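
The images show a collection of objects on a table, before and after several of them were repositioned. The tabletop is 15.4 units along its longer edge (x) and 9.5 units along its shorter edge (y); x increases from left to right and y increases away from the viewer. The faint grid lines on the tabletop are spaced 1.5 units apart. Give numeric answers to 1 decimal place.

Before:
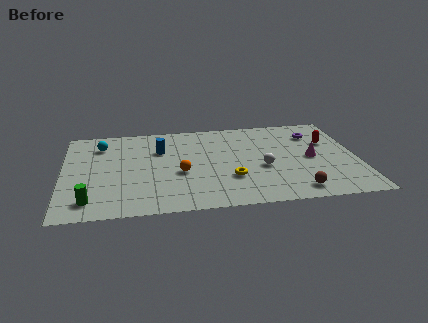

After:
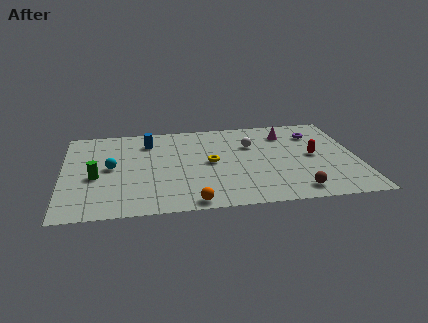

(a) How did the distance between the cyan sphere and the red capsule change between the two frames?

-1.5

They were about 12.1 units apart before and 10.6 after — 1.5 units closer together.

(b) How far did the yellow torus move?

2.1

From (8.7, 3.0) to (7.7, 4.8), the yellow torus covered √(1.0² + 1.8²) ≈ 2.1 units.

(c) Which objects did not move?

the brown sphere and the purple torus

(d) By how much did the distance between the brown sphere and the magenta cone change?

+2.7

Before: roughly 3.4 units apart; after: 6.1. That's 2.7 units further apart.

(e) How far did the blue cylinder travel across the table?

1.1

From (5.1, 6.5) to (4.5, 7.4), the blue cylinder covered √(0.6² + 0.9²) ≈ 1.1 units.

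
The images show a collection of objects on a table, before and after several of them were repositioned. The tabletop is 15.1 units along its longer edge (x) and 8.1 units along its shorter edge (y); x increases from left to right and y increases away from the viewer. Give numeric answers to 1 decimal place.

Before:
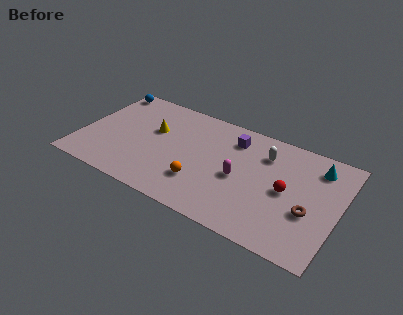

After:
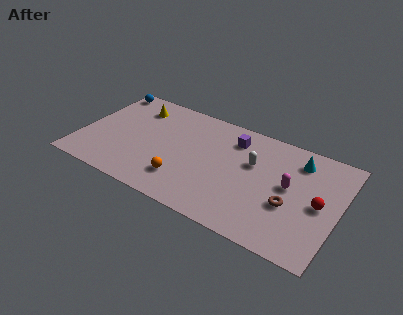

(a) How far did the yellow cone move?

1.9

The yellow cone was near (4.1, 5.0) before and (2.8, 6.4) after, so it travelled √(1.3² + 1.4²) ≈ 1.9 units.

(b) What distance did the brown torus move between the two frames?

1.1

The brown torus moved from about (13.5, 3.1) to (12.4, 3.1), a distance of √(1.1² + 0.0²) ≈ 1.1.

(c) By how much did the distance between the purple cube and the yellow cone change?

+1.1

They were about 4.8 units apart before and 5.9 after — 1.1 units further apart.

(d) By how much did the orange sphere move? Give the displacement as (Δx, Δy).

(-1.0, -0.3)

The orange sphere started near (7.3, 2.3) and ended near (6.3, 2.0).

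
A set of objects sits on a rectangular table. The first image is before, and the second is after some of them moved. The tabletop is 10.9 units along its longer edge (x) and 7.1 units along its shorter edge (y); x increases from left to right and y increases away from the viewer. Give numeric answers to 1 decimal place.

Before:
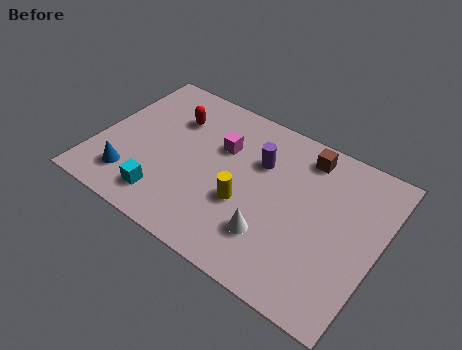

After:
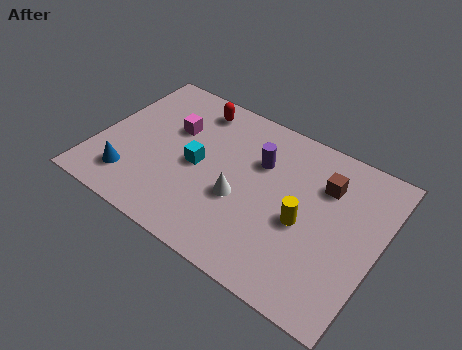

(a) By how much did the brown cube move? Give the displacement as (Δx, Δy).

(0.9, -0.9)

From the two frames, the brown cube sits at roughly (7.7, 6.0) before and (8.6, 5.1) after.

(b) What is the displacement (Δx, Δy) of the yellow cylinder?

(2.2, 0.4)

The yellow cylinder started near (5.9, 2.7) and ended near (8.1, 3.1).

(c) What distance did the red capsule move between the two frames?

1.1

The red capsule was near (2.6, 5.1) before and (3.3, 6.0) after, so it travelled √(0.7² + 0.9²) ≈ 1.1 units.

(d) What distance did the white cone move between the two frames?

1.7

The white cone moved from about (7.1, 1.9) to (5.7, 2.8), a distance of √(1.4² + 0.9²) ≈ 1.7.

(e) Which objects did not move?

the purple cylinder and the blue cone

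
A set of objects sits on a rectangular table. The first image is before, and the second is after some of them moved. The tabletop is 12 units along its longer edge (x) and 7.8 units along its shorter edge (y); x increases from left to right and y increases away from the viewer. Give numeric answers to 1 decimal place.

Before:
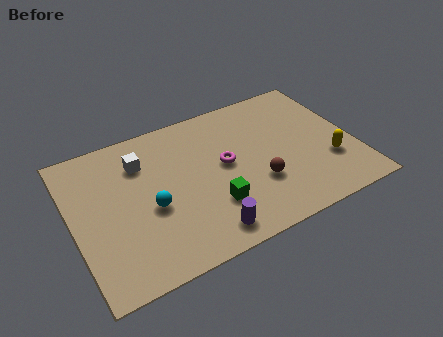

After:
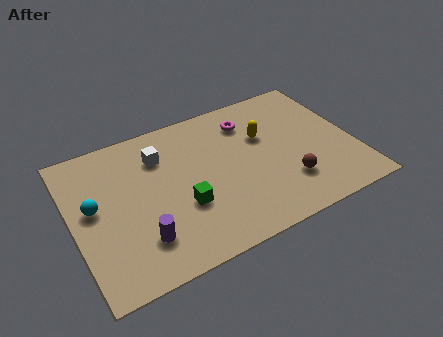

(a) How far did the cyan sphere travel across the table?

2.5

From (3.2, 3.3) to (0.9, 4.3), the cyan sphere covered √(2.3² + 1.0²) ≈ 2.5 units.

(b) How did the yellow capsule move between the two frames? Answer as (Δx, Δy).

(-2.5, 2.5)

From the two frames, the yellow capsule sits at roughly (10.8, 2.5) before and (8.3, 5.0) after.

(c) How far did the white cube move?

0.8

The white cube was near (3.1, 5.8) before and (3.9, 5.8) after, so it travelled √(0.8² + 0.0²) ≈ 0.8 units.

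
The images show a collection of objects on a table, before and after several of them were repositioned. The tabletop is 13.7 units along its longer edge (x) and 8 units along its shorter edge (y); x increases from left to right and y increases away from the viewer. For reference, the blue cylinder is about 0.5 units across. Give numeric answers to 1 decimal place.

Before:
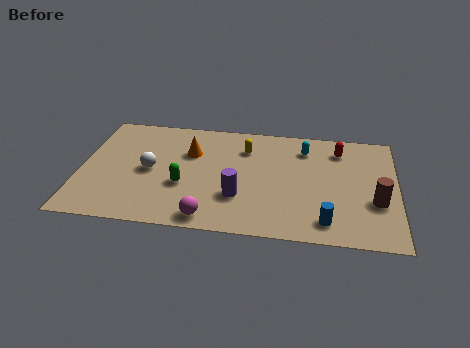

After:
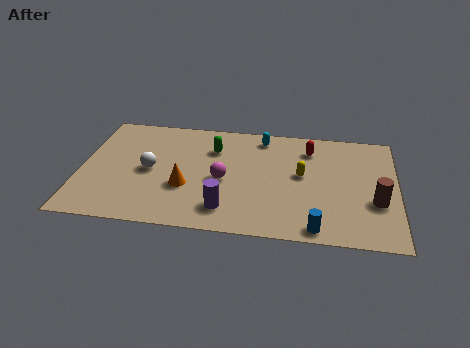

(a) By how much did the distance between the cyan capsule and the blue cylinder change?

+1.5

They were about 5.1 units apart before and 6.6 after — 1.5 units further apart.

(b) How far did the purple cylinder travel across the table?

1.0

The purple cylinder moved from about (6.9, 2.5) to (6.4, 1.6), a distance of √(0.5² + 0.9²) ≈ 1.0.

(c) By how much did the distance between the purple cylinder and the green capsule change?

+1.8

Before: roughly 2.5 units apart; after: 4.3. That's 1.8 units further apart.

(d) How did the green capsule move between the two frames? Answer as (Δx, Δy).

(1.2, 2.8)

The green capsule started near (4.5, 3.0) and ended near (5.7, 5.8).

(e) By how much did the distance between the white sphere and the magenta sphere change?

-0.8

They were about 4.0 units apart before and 3.2 after — 0.8 units closer together.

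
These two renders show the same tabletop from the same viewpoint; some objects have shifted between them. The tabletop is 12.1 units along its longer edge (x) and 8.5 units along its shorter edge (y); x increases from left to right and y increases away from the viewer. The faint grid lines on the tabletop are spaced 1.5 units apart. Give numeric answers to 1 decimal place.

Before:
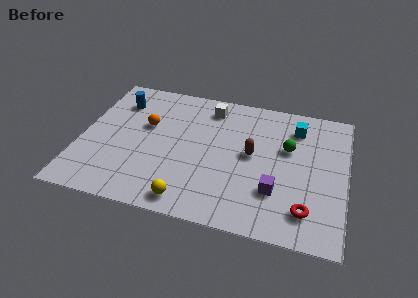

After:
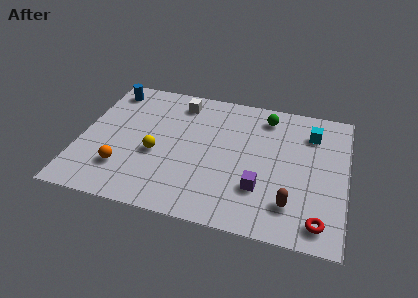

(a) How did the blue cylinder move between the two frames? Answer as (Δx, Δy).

(-0.5, 0.7)

The blue cylinder started near (1.5, 6.5) and ended near (1.0, 7.2).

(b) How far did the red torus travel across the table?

0.8

The red torus was near (10.4, 1.7) before and (11.0, 1.2) after, so it travelled √(0.6² + 0.5²) ≈ 0.8 units.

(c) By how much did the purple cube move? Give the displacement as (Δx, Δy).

(-0.7, 0.0)

The purple cube started near (9.0, 2.5) and ended near (8.3, 2.5).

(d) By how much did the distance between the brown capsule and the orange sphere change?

+2.7

The distance was about 4.9 in the first image and 7.6 in the second, so they moved 2.7 units further apart.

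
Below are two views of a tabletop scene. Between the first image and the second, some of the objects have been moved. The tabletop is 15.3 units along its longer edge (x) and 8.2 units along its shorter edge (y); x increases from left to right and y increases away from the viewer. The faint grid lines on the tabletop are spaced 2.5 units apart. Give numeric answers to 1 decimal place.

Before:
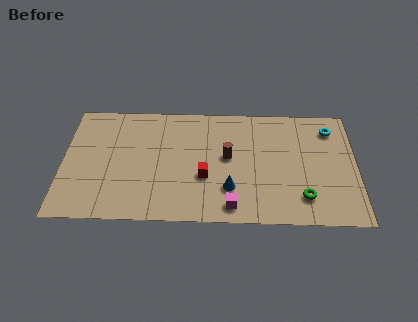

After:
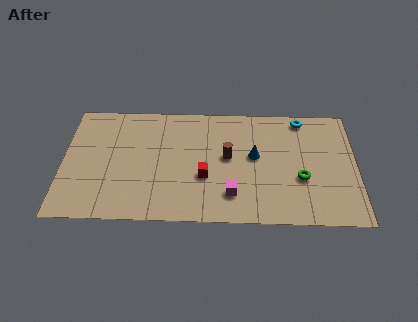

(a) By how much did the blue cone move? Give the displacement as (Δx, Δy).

(1.3, 2.3)

The blue cone was at about (8.7, 2.3) and moved to about (10.0, 4.6).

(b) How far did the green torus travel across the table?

1.3

The green torus moved from about (12.5, 1.8) to (12.4, 3.1), a distance of √(0.1² + 1.3²) ≈ 1.3.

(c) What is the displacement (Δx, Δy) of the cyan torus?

(-1.5, 0.7)

The cyan torus was at about (14.0, 6.6) and moved to about (12.5, 7.3).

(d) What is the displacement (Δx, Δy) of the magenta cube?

(0.0, 0.8)

The magenta cube started near (8.8, 1.1) and ended near (8.8, 1.9).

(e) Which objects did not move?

the brown cylinder and the red cube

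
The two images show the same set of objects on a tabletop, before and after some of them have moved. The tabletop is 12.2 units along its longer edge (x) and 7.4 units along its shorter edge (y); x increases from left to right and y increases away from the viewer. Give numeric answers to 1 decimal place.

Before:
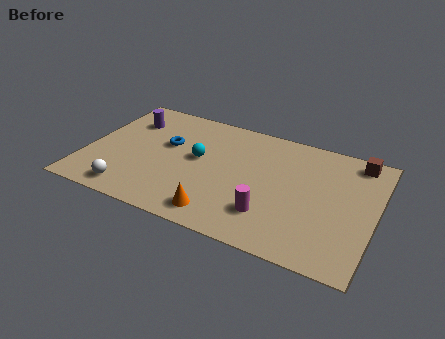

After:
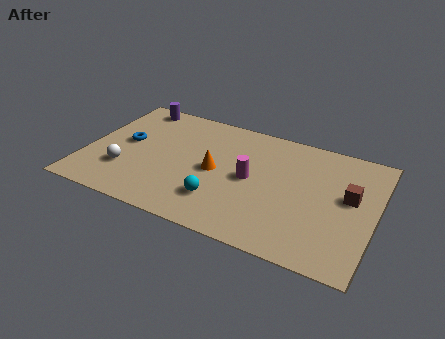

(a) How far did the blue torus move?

1.8

From (3.3, 4.5) to (1.6, 4.0), the blue torus covered √(1.7² + 0.5²) ≈ 1.8 units.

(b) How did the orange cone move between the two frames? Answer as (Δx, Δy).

(-0.5, 2.5)

From the two frames, the orange cone sits at roughly (6.0, 1.1) before and (5.5, 3.6) after.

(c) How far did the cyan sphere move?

2.5

From (4.7, 4.1) to (5.9, 1.9), the cyan sphere covered √(1.2² + 2.2²) ≈ 2.5 units.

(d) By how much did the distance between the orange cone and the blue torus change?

-0.4

They were about 4.3 units apart before and 3.9 after — 0.4 units closer together.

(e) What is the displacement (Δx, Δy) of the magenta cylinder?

(-1.0, 1.8)

From the two frames, the magenta cylinder sits at roughly (8.0, 1.9) before and (7.0, 3.7) after.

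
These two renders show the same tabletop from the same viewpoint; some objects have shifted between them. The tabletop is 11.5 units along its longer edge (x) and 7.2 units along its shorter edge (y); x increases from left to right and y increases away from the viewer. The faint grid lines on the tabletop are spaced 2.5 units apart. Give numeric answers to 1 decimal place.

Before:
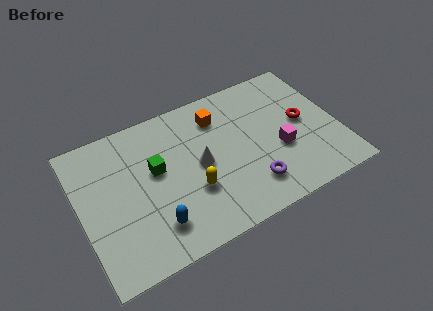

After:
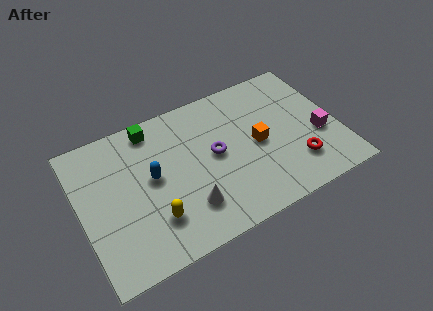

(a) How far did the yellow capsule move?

1.9

The yellow capsule was near (4.8, 2.5) before and (3.0, 1.9) after, so it travelled √(1.8² + 0.6²) ≈ 1.9 units.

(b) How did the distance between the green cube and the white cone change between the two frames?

+2.6

They were about 2.0 units apart before and 4.6 after — 2.6 units further apart.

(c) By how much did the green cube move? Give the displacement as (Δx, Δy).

(0.1, 2.1)

The green cube was at about (3.4, 4.2) and moved to about (3.5, 6.3).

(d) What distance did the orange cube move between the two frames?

2.6

From (6.4, 5.6) to (7.9, 3.5), the orange cube covered √(1.5² + 2.1²) ≈ 2.6 units.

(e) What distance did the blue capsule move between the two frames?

2.3

From (3.0, 1.6) to (3.2, 3.9), the blue capsule covered √(0.2² + 2.3²) ≈ 2.3 units.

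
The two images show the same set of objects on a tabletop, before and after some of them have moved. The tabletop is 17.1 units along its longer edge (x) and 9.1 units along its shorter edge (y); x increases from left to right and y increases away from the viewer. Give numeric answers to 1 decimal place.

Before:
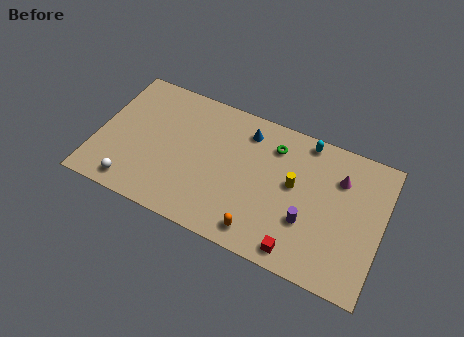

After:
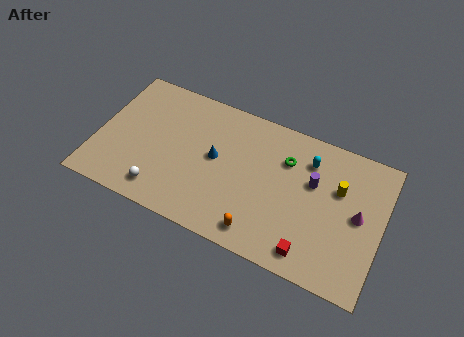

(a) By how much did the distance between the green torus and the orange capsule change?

-0.5

They were about 5.8 units apart before and 5.3 after — 0.5 units closer together.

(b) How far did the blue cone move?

3.0

From (8.7, 7.4) to (7.1, 4.9), the blue cone covered √(1.6² + 2.5²) ≈ 3.0 units.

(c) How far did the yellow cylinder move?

2.7

The yellow cylinder moved from about (11.8, 5.1) to (14.4, 5.9), a distance of √(2.6² + 0.8²) ≈ 2.7.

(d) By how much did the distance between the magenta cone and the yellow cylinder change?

-1.2

They were about 3.0 units apart before and 1.8 after — 1.2 units closer together.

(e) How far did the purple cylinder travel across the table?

2.6

The purple cylinder was near (12.8, 3.1) before and (12.9, 5.7) after, so it travelled √(0.1² + 2.6²) ≈ 2.6 units.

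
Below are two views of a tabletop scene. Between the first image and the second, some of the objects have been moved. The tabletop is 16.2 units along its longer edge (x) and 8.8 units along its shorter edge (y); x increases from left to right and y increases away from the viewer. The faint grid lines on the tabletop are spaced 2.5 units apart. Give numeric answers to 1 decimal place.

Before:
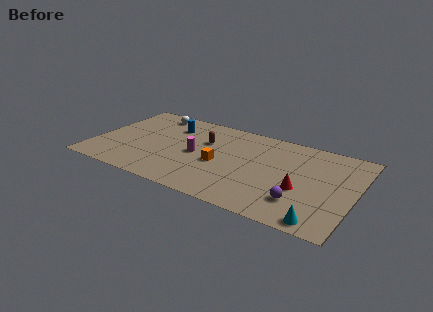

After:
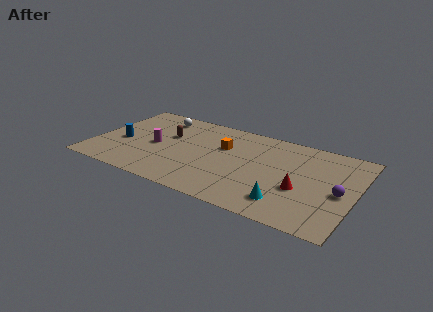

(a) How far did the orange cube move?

1.9

The orange cube was near (7.9, 3.8) before and (7.9, 5.7) after, so it travelled √(0.0² + 1.9²) ≈ 1.9 units.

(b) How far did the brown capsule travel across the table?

2.3

The brown capsule was near (6.7, 5.8) before and (4.4, 5.5) after, so it travelled √(2.3² + 0.3²) ≈ 2.3 units.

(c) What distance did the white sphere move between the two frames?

0.6

From (3.0, 7.6) to (3.5, 7.3), the white sphere covered √(0.5² + 0.3²) ≈ 0.6 units.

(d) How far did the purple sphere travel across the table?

2.8

The purple sphere was near (13.1, 2.2) before and (15.3, 4.0) after, so it travelled √(2.2² + 1.8²) ≈ 2.8 units.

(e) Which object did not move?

the red cone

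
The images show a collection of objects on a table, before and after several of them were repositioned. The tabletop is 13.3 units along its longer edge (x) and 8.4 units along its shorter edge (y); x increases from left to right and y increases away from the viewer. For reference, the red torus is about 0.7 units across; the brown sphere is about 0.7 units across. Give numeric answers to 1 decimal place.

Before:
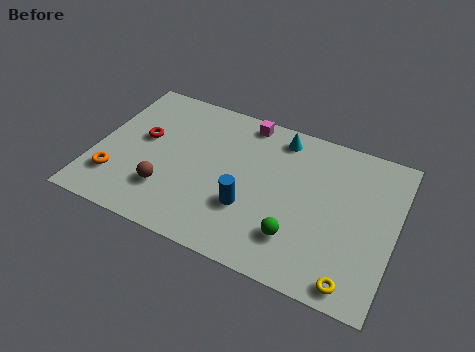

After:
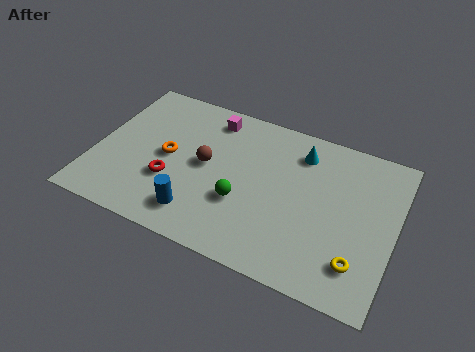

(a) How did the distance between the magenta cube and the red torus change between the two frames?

-0.7

The distance was about 5.1 in the first image and 4.4 in the second, so they moved 0.7 units closer together.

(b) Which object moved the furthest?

the orange torus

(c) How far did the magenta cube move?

1.6

The magenta cube moved from about (6.3, 7.5) to (4.8, 7.1), a distance of √(1.5² + 0.4²) ≈ 1.6.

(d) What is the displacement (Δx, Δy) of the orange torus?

(2.1, 2.1)

The orange torus started near (1.1, 2.1) and ended near (3.2, 4.2).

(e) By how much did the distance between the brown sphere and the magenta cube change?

-3.3

Before: roughly 6.0 units apart; after: 2.7. That's 3.3 units closer together.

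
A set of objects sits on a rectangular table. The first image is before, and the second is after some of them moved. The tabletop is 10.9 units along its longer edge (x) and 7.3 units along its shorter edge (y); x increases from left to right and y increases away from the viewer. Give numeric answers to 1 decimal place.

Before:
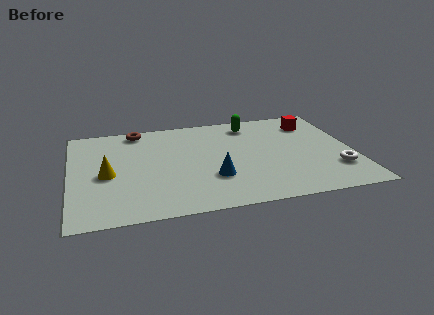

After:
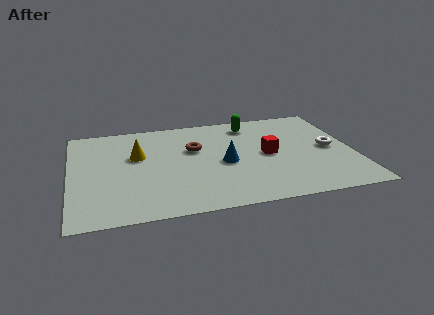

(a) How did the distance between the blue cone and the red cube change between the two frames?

-3.6

Before: roughly 5.3 units apart; after: 1.7. That's 3.6 units closer together.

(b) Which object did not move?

the green capsule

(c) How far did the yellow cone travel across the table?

1.7

From (1.4, 3.3) to (2.6, 4.5), the yellow cone covered √(1.2² + 1.2²) ≈ 1.7 units.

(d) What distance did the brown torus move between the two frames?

2.8

The brown torus moved from about (2.7, 6.5) to (4.8, 4.6), a distance of √(2.1² + 1.9²) ≈ 2.8.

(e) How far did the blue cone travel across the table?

1.1

From (5.4, 2.3) to (5.9, 3.3), the blue cone covered √(0.5² + 1.0²) ≈ 1.1 units.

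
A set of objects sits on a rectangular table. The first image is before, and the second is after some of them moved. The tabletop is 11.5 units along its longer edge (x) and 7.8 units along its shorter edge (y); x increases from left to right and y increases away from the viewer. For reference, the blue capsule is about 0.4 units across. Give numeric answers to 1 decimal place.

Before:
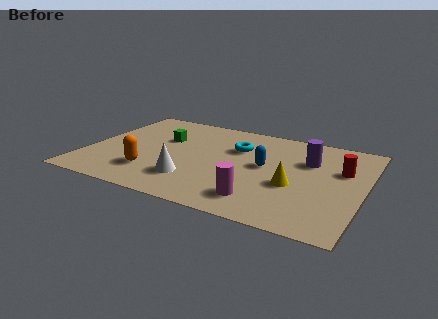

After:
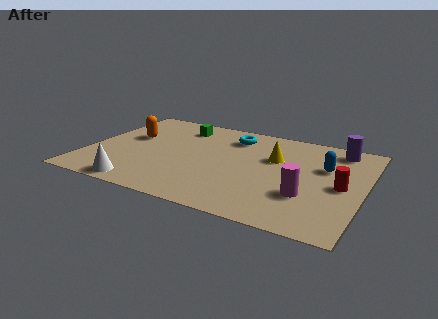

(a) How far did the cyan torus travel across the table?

0.9

The cyan torus moved from about (6.1, 5.3) to (5.8, 6.2), a distance of √(0.3² + 0.9²) ≈ 0.9.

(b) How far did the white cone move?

2.3

The white cone was near (4.6, 2.0) before and (2.6, 0.8) after, so it travelled √(2.0² + 1.2²) ≈ 2.3 units.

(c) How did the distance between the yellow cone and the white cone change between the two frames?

+2.4

Before: roughly 4.2 units apart; after: 6.6. That's 2.4 units further apart.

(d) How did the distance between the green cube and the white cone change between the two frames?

+2.2

Before: roughly 3.4 units apart; after: 5.6. That's 2.2 units further apart.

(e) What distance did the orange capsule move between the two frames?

3.0

The orange capsule moved from about (2.9, 2.0) to (1.6, 4.7), a distance of √(1.3² + 2.7²) ≈ 3.0.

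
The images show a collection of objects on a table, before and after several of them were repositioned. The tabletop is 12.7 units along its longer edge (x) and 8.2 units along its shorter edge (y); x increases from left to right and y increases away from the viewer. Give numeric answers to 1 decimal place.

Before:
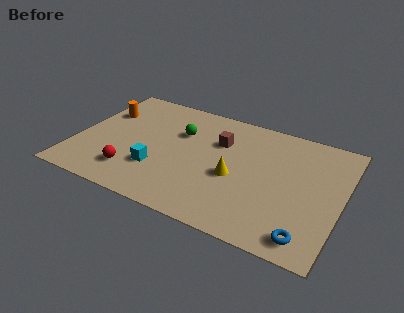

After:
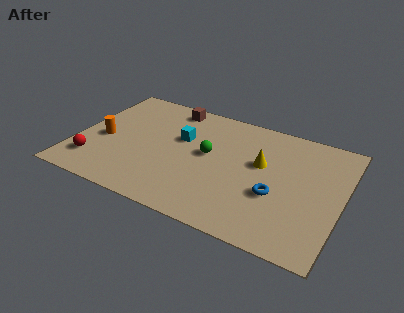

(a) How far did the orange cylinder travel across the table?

2.0

From (1.0, 5.6) to (1.3, 3.6), the orange cylinder covered √(0.3² + 2.0²) ≈ 2.0 units.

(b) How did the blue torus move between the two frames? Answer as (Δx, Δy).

(-1.7, 2.0)

The blue torus was at about (11.4, 1.1) and moved to about (9.7, 3.1).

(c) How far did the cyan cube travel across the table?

2.7

The cyan cube was near (4.1, 2.5) before and (4.9, 5.1) after, so it travelled √(0.8² + 2.6²) ≈ 2.7 units.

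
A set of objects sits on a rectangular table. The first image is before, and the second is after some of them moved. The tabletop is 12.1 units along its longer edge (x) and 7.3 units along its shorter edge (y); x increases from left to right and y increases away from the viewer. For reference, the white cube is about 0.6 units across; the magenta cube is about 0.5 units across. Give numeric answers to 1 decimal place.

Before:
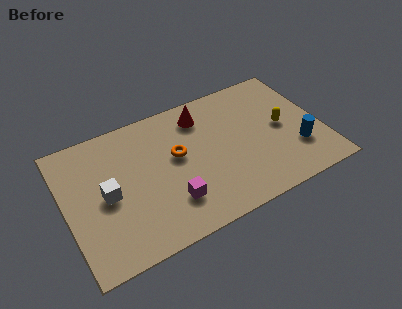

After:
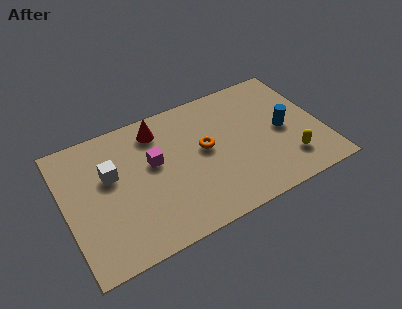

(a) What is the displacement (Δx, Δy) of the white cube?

(0.3, 1.0)

The white cube started near (1.9, 3.5) and ended near (2.2, 4.5).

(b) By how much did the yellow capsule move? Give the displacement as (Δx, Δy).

(0.0, -2.0)

The yellow capsule was at about (10.3, 3.7) and moved to about (10.3, 1.7).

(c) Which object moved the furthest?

the magenta cube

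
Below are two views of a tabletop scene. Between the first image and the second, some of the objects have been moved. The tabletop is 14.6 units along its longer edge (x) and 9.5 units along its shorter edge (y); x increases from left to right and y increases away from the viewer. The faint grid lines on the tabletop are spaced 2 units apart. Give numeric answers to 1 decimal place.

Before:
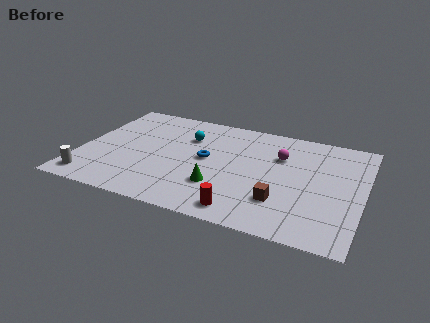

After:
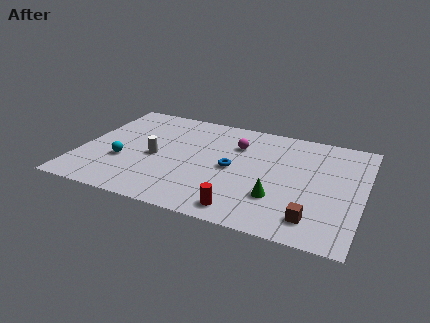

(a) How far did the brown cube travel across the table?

1.9

From (10.6, 2.6) to (12.3, 1.7), the brown cube covered √(1.7² + 0.9²) ≈ 1.9 units.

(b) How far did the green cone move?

3.0

The green cone moved from about (7.4, 2.8) to (10.4, 2.8), a distance of √(3.0² + 0.0²) ≈ 3.0.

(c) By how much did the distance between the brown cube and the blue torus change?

+0.5

The distance was about 4.8 in the first image and 5.3 in the second, so they moved 0.5 units further apart.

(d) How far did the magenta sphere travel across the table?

2.3

The magenta sphere was near (10.2, 6.5) before and (7.9, 6.8) after, so it travelled √(2.3² + 0.3²) ≈ 2.3 units.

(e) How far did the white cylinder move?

4.2

The white cylinder was near (0.9, 1.3) before and (3.9, 4.3) after, so it travelled √(3.0² + 3.0²) ≈ 4.2 units.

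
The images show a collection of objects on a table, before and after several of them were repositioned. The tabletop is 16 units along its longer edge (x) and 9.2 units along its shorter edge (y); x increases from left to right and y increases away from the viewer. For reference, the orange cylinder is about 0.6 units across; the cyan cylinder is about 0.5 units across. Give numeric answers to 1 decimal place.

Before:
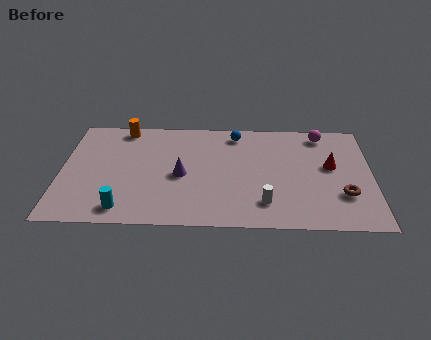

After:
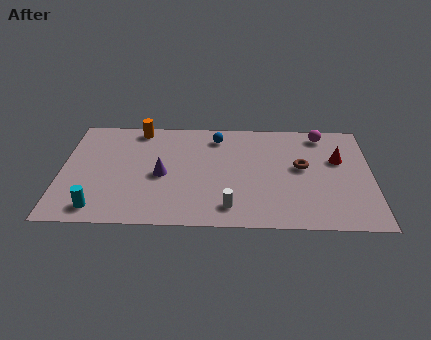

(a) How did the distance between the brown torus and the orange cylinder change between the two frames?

-3.6

Before: roughly 12.6 units apart; after: 9.0. That's 3.6 units closer together.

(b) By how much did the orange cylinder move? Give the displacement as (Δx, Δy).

(0.8, 0.0)

The orange cylinder started near (3.1, 8.2) and ended near (3.9, 8.2).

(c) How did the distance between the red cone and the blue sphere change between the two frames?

+1.0

The distance was about 5.6 in the first image and 6.6 in the second, so they moved 1.0 units further apart.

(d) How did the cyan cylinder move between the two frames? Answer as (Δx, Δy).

(-1.3, 0.0)

The cyan cylinder was at about (3.3, 1.3) and moved to about (2.0, 1.3).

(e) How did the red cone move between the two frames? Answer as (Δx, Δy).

(0.4, 0.6)

The red cone was at about (13.9, 5.2) and moved to about (14.3, 5.8).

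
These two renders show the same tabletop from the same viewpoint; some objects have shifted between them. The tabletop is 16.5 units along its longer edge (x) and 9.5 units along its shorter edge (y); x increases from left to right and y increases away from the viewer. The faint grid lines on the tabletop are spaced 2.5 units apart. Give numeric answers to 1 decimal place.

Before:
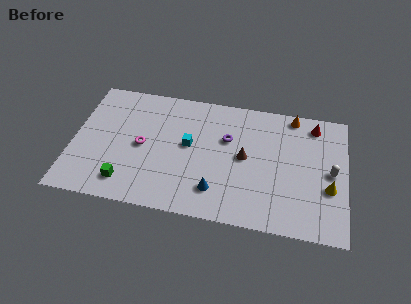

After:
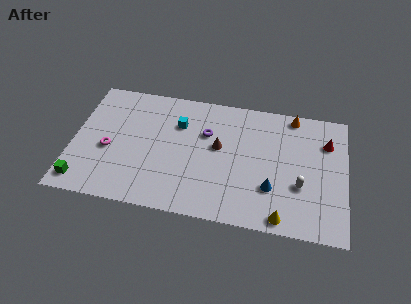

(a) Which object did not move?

the orange cone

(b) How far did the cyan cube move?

1.7

The cyan cube moved from about (7.0, 5.2) to (6.3, 6.7), a distance of √(0.7² + 1.5²) ≈ 1.7.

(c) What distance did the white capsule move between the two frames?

2.2

The white capsule moved from about (15.6, 4.7) to (13.8, 3.4), a distance of √(1.8² + 1.3²) ≈ 2.2.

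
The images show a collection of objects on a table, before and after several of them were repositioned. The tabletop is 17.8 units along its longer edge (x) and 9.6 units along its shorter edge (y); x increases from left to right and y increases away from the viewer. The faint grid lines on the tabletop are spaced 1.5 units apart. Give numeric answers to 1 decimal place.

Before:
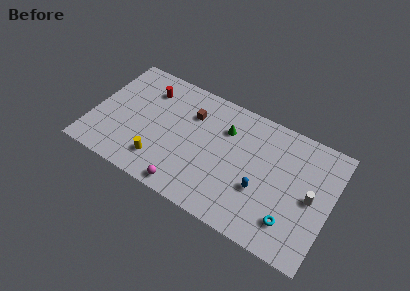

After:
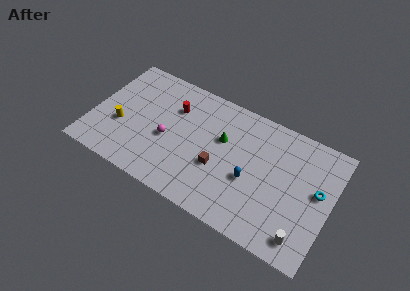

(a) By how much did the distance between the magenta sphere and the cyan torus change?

+3.5

They were about 7.7 units apart before and 11.2 after — 3.5 units further apart.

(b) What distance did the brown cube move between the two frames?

4.1

From (7.1, 6.9) to (9.6, 3.7), the brown cube covered √(2.5² + 3.2²) ≈ 4.1 units.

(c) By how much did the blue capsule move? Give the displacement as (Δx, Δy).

(-0.8, 0.4)

From the two frames, the blue capsule sits at roughly (12.8, 3.5) before and (12.0, 3.9) after.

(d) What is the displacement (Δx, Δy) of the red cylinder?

(2.1, -0.6)

The red cylinder started near (3.7, 7.4) and ended near (5.8, 6.8).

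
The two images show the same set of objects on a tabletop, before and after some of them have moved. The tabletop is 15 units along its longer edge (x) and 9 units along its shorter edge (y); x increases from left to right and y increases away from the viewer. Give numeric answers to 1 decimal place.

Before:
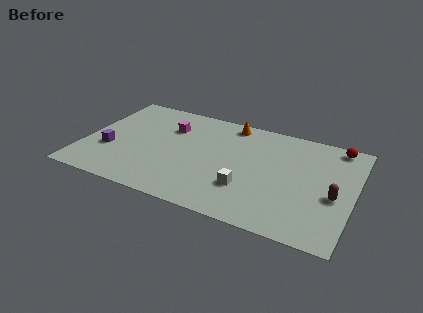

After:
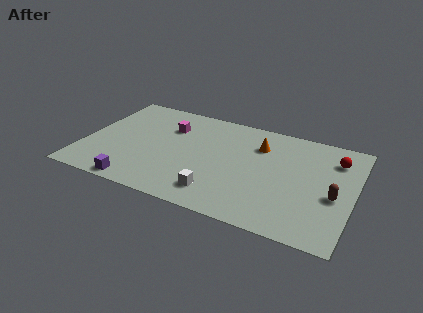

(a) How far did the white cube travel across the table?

1.8

The white cube moved from about (9.3, 2.7) to (7.8, 1.7), a distance of √(1.5² + 1.0²) ≈ 1.8.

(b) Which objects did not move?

the magenta cube and the brown capsule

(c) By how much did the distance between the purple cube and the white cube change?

-3.3

Before: roughly 7.8 units apart; after: 4.5. That's 3.3 units closer together.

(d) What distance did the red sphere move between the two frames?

1.2

The red sphere moved from about (13.8, 8.1) to (13.8, 6.9), a distance of √(0.0² + 1.2²) ≈ 1.2.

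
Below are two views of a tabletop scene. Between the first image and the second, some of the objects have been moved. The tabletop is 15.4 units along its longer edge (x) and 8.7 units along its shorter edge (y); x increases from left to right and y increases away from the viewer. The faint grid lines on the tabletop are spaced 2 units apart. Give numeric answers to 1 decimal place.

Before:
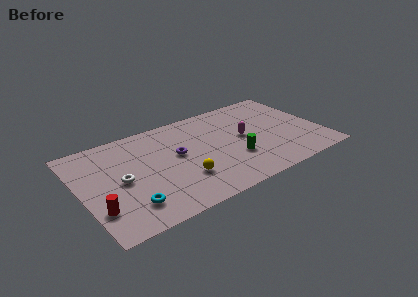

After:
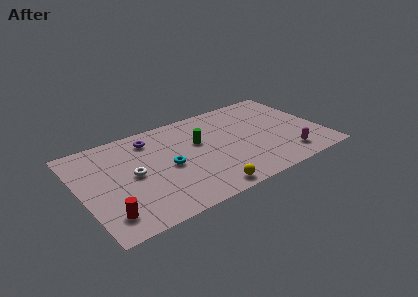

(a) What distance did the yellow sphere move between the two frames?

2.1

The yellow sphere moved from about (6.2, 2.6) to (7.4, 0.9), a distance of √(1.2² + 1.7²) ≈ 2.1.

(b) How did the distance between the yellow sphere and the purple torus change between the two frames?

+4.4

They were about 2.3 units apart before and 6.7 after — 4.4 units further apart.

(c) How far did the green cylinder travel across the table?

3.1

From (9.6, 2.9) to (7.7, 5.4), the green cylinder covered √(1.9² + 2.5²) ≈ 3.1 units.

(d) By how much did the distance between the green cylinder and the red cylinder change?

-1.4

They were about 8.8 units apart before and 7.4 after — 1.4 units closer together.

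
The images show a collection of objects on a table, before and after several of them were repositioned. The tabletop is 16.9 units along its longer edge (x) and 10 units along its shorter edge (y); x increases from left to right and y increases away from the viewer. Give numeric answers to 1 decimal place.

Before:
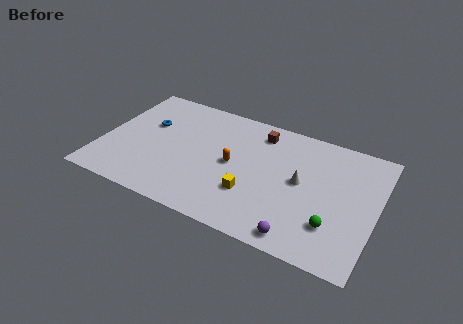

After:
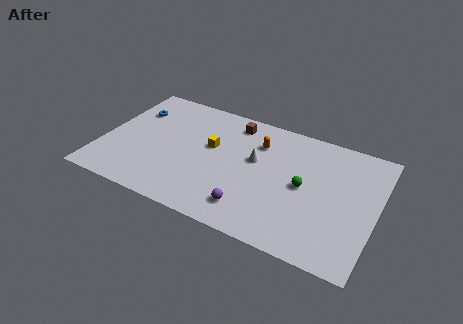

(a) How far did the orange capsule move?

2.7

From (8.1, 5.0) to (9.4, 7.4), the orange capsule covered √(1.3² + 2.4²) ≈ 2.7 units.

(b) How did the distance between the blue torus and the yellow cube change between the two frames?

-2.3

Before: roughly 7.6 units apart; after: 5.3. That's 2.3 units closer together.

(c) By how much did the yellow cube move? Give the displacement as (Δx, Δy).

(-2.9, 2.8)

From the two frames, the yellow cube sits at roughly (9.5, 3.1) before and (6.6, 5.9) after.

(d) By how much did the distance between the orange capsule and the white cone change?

-2.7

Before: roughly 4.2 units apart; after: 1.5. That's 2.7 units closer together.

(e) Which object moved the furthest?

the yellow cube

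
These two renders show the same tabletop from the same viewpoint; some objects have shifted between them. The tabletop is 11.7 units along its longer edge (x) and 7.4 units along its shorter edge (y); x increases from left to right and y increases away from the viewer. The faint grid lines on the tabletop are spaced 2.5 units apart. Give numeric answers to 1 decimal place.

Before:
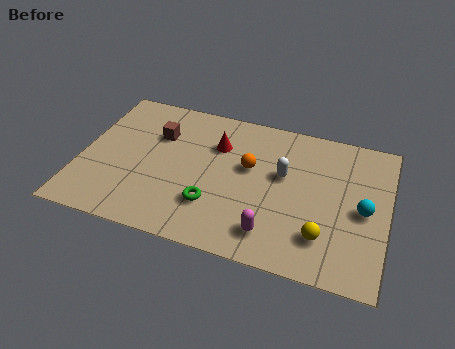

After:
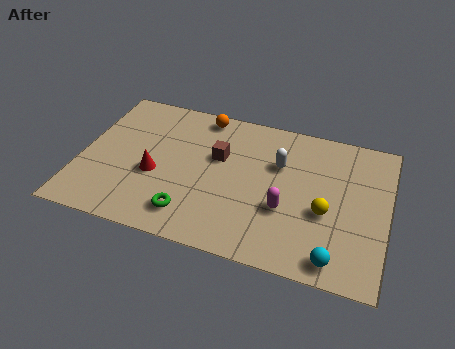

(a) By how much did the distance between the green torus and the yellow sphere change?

+1.0

Before: roughly 4.2 units apart; after: 5.2. That's 1.0 units further apart.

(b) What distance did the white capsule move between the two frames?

0.5

The white capsule moved from about (7.7, 4.4) to (7.5, 4.9), a distance of √(0.2² + 0.5²) ≈ 0.5.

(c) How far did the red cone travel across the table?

3.1

The red cone was near (5.1, 5.2) before and (2.9, 3.0) after, so it travelled √(2.2² + 2.2²) ≈ 3.1 units.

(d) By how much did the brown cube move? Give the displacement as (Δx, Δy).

(2.4, -0.5)

From the two frames, the brown cube sits at roughly (2.8, 5.1) before and (5.2, 4.6) after.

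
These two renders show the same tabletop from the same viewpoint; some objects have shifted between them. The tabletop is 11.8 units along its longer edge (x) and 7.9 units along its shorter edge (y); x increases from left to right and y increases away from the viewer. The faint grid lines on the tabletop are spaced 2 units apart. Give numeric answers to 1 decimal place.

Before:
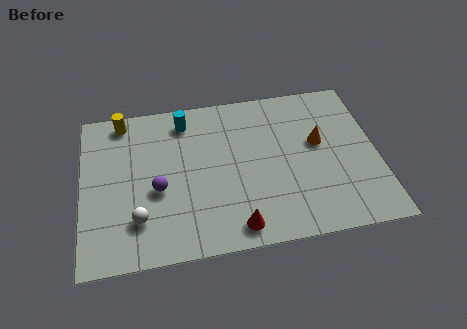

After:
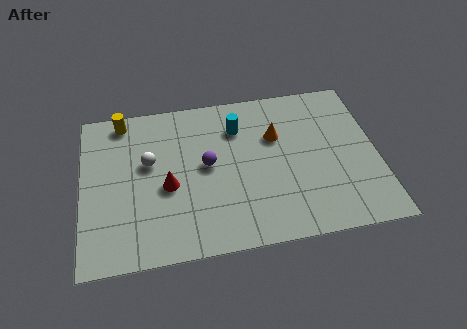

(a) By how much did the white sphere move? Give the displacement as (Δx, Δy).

(0.5, 2.7)

The white sphere was at about (2.2, 2.0) and moved to about (2.7, 4.7).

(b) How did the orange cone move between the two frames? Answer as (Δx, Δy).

(-1.7, 0.6)

The orange cone was at about (9.5, 4.6) and moved to about (7.8, 5.2).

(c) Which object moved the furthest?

the red cone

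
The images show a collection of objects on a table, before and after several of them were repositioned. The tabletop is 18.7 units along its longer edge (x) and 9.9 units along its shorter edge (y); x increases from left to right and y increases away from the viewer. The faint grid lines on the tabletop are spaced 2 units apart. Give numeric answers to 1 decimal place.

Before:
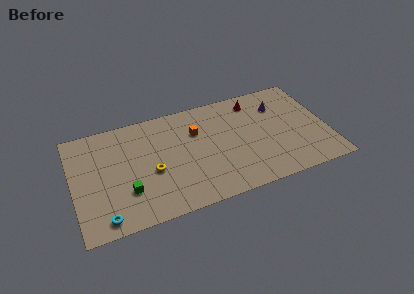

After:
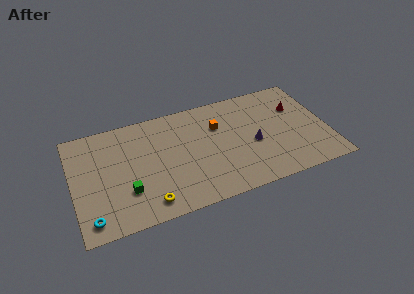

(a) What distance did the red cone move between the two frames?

3.4

The red cone was near (13.7, 8.3) before and (16.7, 6.7) after, so it travelled √(3.0² + 1.6²) ≈ 3.4 units.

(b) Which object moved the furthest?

the purple cone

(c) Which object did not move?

the green cube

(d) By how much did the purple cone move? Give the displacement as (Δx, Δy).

(-2.2, -3.0)

The purple cone was at about (15.4, 7.3) and moved to about (13.2, 4.3).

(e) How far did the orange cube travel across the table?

1.6

The orange cube moved from about (9.2, 6.8) to (10.8, 6.8), a distance of √(1.6² + 0.0²) ≈ 1.6.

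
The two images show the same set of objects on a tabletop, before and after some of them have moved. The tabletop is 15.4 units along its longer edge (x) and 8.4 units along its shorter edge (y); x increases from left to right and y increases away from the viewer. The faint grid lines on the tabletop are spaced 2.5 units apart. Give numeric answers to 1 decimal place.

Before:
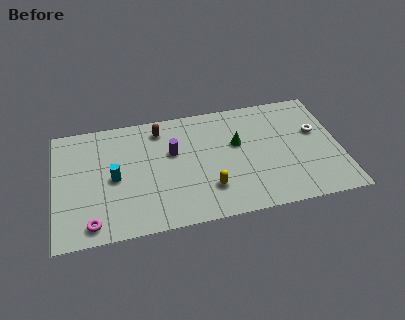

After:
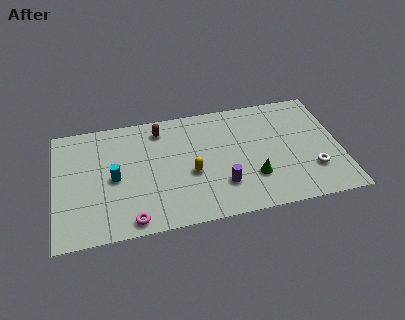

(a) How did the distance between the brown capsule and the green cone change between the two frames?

+2.1

They were about 4.5 units apart before and 6.6 after — 2.1 units further apart.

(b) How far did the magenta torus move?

2.1

From (1.9, 1.1) to (4.0, 0.9), the magenta torus covered √(2.1² + 0.2²) ≈ 2.1 units.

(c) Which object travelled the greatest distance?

the purple cylinder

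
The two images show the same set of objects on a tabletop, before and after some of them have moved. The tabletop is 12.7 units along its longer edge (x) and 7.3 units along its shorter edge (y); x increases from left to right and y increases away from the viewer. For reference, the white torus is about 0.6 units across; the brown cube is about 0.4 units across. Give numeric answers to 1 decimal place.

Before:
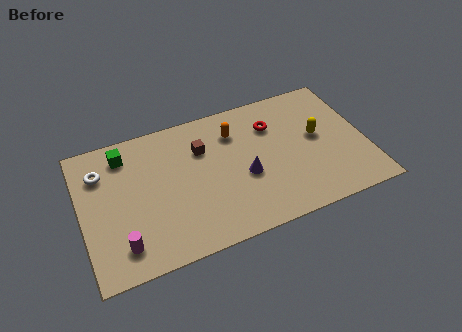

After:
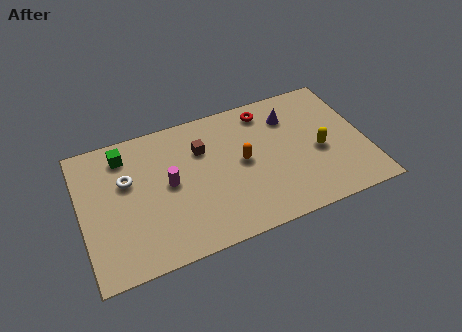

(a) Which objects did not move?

the green cube and the brown cube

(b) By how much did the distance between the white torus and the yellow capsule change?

-1.1

Before: roughly 9.7 units apart; after: 8.6. That's 1.1 units closer together.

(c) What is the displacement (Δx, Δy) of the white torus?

(1.1, -0.8)

The white torus started near (1.0, 5.4) and ended near (2.1, 4.6).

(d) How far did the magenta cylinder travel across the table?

3.3

The magenta cylinder moved from about (1.6, 1.4) to (3.9, 3.8), a distance of √(2.3² + 2.4²) ≈ 3.3.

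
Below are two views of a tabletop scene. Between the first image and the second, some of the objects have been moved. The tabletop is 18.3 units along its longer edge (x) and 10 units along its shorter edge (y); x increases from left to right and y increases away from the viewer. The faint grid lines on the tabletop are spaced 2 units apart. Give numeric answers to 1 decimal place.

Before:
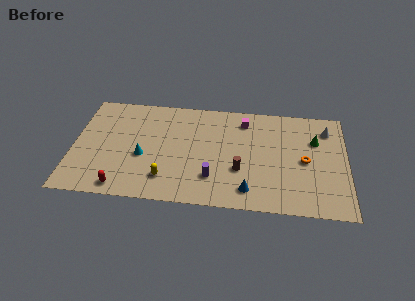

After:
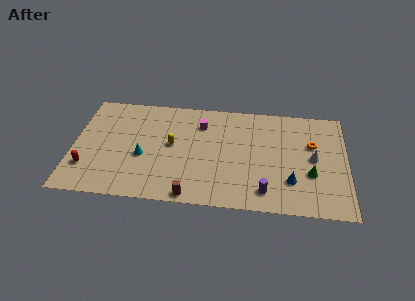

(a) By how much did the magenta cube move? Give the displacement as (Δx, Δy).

(-2.9, -0.6)

The magenta cube was at about (11.4, 8.2) and moved to about (8.5, 7.6).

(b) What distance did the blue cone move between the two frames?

3.0

The blue cone was near (11.8, 1.7) before and (14.6, 2.8) after, so it travelled √(2.8² + 1.1²) ≈ 3.0 units.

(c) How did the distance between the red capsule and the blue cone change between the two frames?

+5.2

The distance was about 8.4 in the first image and 13.6 in the second, so they moved 5.2 units further apart.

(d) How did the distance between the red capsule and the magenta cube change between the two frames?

-1.7

Before: roughly 10.7 units apart; after: 9.0. That's 1.7 units closer together.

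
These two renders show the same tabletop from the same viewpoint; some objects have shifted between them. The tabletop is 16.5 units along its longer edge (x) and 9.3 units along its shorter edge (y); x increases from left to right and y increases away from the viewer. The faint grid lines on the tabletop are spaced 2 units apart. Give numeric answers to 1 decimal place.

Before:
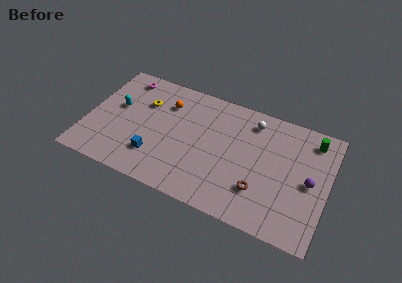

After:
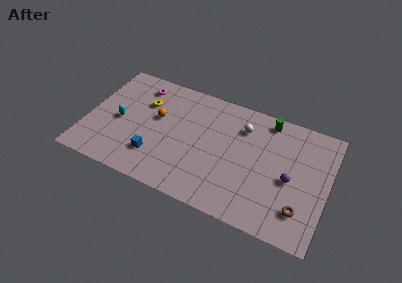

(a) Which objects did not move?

the blue cube and the yellow torus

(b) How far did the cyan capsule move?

1.1

The cyan capsule moved from about (1.9, 5.4) to (2.2, 4.3), a distance of √(0.3² + 1.1²) ≈ 1.1.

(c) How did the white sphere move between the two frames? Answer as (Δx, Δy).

(-0.6, -0.7)

The white sphere was at about (11.1, 7.7) and moved to about (10.5, 7.0).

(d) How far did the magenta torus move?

1.1

The magenta torus moved from about (2.1, 8.0) to (3.2, 7.7), a distance of √(1.1² + 0.3²) ≈ 1.1.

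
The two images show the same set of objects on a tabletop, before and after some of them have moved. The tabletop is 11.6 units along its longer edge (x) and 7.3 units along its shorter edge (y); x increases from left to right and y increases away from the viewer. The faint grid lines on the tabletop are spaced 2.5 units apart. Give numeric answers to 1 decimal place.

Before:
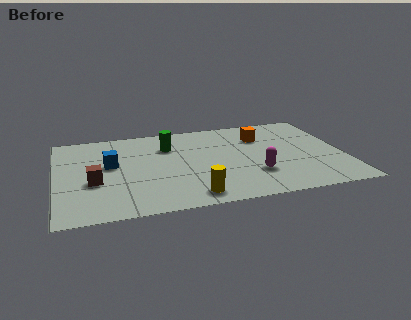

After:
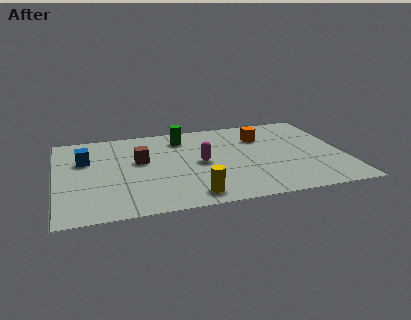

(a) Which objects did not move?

the orange cube and the yellow cylinder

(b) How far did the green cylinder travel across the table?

0.8

From (4.6, 5.3) to (5.2, 5.9), the green cylinder covered √(0.6² + 0.6²) ≈ 0.8 units.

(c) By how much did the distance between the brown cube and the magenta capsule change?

-3.9

The distance was about 6.4 in the first image and 2.5 in the second, so they moved 3.9 units closer together.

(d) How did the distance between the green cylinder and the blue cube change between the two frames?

+1.5

Before: roughly 2.6 units apart; after: 4.1. That's 1.5 units further apart.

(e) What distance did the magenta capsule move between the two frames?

2.5

The magenta capsule was near (7.9, 2.2) before and (5.8, 3.6) after, so it travelled √(2.1² + 1.4²) ≈ 2.5 units.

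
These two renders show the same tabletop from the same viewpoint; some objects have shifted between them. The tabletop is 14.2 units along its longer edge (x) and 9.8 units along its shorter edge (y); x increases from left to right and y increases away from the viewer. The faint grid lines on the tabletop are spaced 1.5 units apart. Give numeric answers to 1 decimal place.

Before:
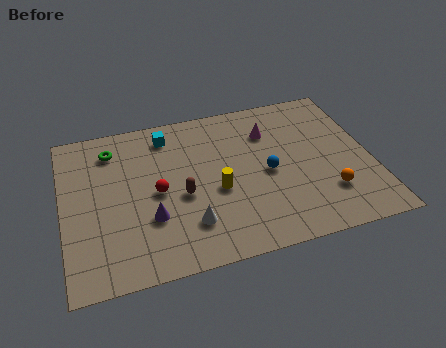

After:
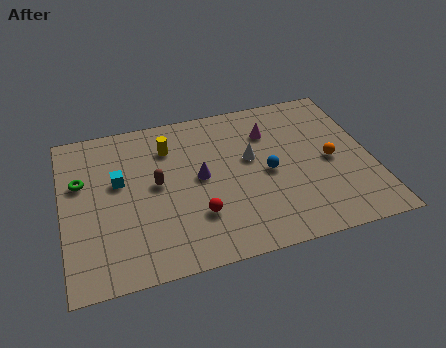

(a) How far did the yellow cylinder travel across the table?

3.9

The yellow cylinder moved from about (7.0, 4.1) to (5.0, 7.4), a distance of √(2.0² + 3.3²) ≈ 3.9.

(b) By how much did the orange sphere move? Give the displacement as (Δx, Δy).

(0.3, 2.0)

From the two frames, the orange sphere sits at roughly (12.0, 2.6) before and (12.3, 4.6) after.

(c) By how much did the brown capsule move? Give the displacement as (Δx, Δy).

(-1.1, 1.0)

The brown capsule started near (5.4, 4.2) and ended near (4.3, 5.2).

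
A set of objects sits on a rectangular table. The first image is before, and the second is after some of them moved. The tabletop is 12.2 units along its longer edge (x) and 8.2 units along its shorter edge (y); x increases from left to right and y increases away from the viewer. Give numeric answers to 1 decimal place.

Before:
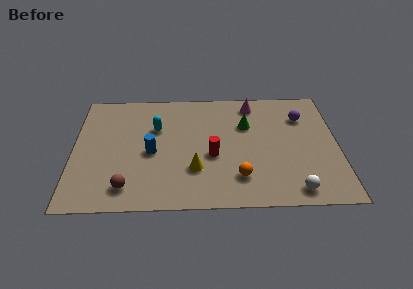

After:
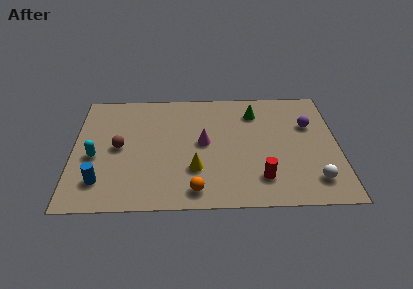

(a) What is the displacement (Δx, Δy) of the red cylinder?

(2.2, -1.6)

From the two frames, the red cylinder sits at roughly (6.4, 3.4) before and (8.6, 1.8) after.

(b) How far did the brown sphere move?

2.7

From (2.5, 1.4) to (2.1, 4.1), the brown sphere covered √(0.4² + 2.7²) ≈ 2.7 units.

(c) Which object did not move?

the yellow cone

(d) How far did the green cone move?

1.0

The green cone was near (8.0, 5.5) before and (8.4, 6.4) after, so it travelled √(0.4² + 0.9²) ≈ 1.0 units.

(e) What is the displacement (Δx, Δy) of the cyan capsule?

(-2.8, -1.9)

The cyan capsule started near (3.8, 5.4) and ended near (1.0, 3.5).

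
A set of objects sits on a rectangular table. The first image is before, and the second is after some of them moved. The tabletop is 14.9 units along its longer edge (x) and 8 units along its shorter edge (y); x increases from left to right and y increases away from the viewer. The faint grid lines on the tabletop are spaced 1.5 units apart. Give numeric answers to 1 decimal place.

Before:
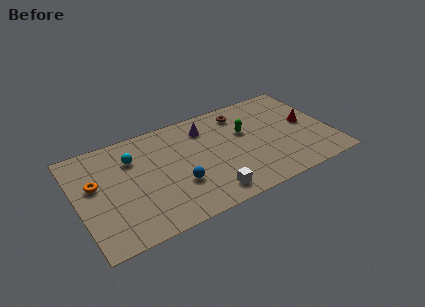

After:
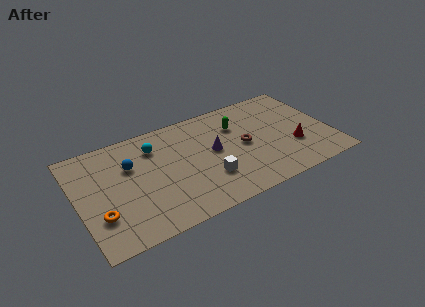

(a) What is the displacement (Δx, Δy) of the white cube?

(0.1, 1.2)

The white cube was at about (7.3, 1.2) and moved to about (7.4, 2.4).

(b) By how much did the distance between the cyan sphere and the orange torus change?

+2.7

They were about 2.5 units apart before and 5.2 after — 2.7 units further apart.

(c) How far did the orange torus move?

2.4

The orange torus moved from about (1.1, 4.8) to (1.1, 2.4), a distance of √(0.0² + 2.4²) ≈ 2.4.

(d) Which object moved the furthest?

the blue sphere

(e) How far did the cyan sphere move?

1.3

The cyan sphere moved from about (3.4, 5.8) to (4.7, 6.1), a distance of √(1.3² + 0.3²) ≈ 1.3.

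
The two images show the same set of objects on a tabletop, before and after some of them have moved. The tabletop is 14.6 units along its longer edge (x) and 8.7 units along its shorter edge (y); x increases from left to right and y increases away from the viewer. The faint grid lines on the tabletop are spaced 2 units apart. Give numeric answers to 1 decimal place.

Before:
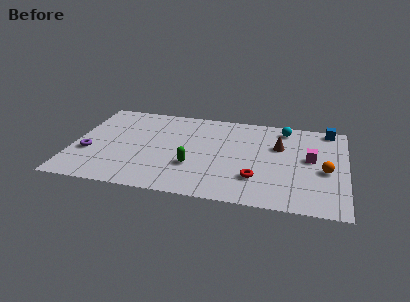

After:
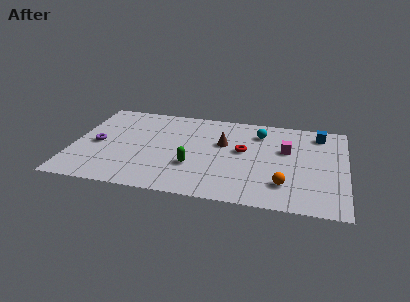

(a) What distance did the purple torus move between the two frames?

1.0

The purple torus was near (0.9, 3.2) before and (1.3, 4.1) after, so it travelled √(0.4² + 0.9²) ≈ 1.0 units.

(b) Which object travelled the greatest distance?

the brown cone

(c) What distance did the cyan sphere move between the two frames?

1.5

From (11.2, 7.5) to (9.9, 6.8), the cyan sphere covered √(1.3² + 0.7²) ≈ 1.5 units.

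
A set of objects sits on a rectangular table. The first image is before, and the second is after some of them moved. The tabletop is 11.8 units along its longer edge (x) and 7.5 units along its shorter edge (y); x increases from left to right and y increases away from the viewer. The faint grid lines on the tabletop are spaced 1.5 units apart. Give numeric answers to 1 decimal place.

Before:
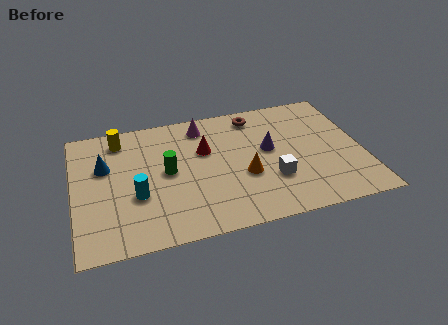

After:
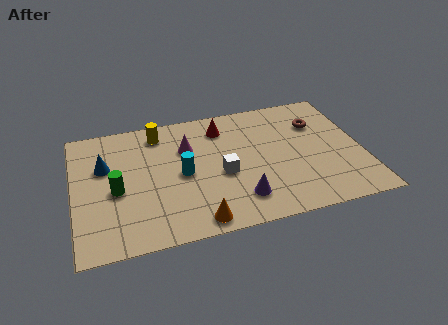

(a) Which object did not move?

the blue cone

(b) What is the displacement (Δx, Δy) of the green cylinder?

(-2.1, -0.6)

The green cylinder was at about (3.8, 3.9) and moved to about (1.7, 3.3).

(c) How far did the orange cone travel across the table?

3.0

The orange cone was near (6.9, 2.9) before and (4.8, 0.8) after, so it travelled √(2.1² + 2.1²) ≈ 3.0 units.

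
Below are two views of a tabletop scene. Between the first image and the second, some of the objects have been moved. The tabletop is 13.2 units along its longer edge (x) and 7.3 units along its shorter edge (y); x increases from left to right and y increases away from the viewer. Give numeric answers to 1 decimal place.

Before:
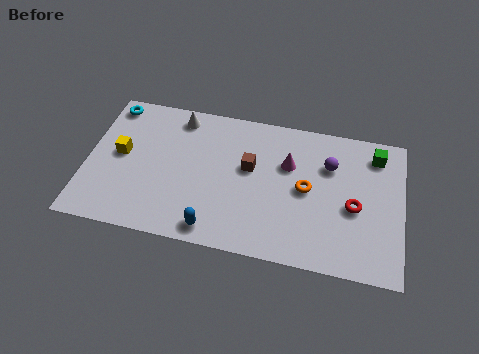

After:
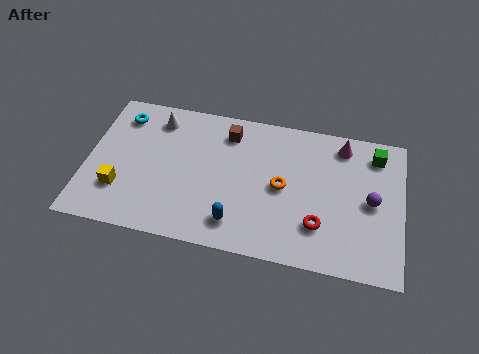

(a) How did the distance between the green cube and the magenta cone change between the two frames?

-2.4

They were about 3.8 units apart before and 1.4 after — 2.4 units closer together.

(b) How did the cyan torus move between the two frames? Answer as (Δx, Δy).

(0.5, -0.5)

The cyan torus was at about (0.8, 6.4) and moved to about (1.3, 5.9).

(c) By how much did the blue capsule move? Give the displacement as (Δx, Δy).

(0.9, 0.5)

From the two frames, the blue capsule sits at roughly (5.5, 0.9) before and (6.4, 1.4) after.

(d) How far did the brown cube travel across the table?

1.9

From (6.8, 4.3) to (5.8, 5.9), the brown cube covered √(1.0² + 1.6²) ≈ 1.9 units.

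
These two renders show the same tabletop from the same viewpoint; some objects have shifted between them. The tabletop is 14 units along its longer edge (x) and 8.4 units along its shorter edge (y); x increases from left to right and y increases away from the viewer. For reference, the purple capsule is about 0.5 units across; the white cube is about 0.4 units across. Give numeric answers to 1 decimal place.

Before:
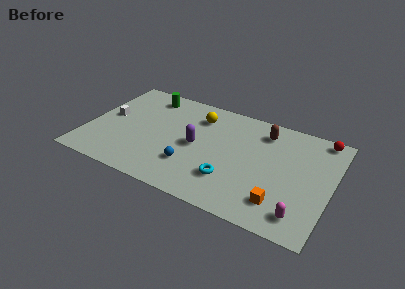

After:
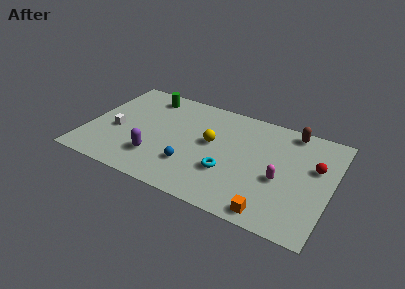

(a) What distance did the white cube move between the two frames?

1.2

From (1.1, 4.5) to (1.7, 3.5), the white cube covered √(0.6² + 1.0²) ≈ 1.2 units.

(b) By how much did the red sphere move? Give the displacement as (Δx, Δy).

(-0.1, -2.4)

From the two frames, the red sphere sits at roughly (13.1, 7.6) before and (13.0, 5.2) after.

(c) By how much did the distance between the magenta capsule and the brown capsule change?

-2.0

The distance was about 6.0 in the first image and 4.0 in the second, so they moved 2.0 units closer together.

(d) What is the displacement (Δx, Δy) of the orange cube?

(-0.4, -0.9)

The orange cube was at about (11.4, 1.8) and moved to about (11.0, 0.9).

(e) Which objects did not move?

the green cylinder and the blue sphere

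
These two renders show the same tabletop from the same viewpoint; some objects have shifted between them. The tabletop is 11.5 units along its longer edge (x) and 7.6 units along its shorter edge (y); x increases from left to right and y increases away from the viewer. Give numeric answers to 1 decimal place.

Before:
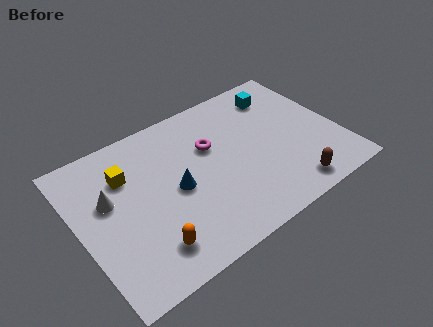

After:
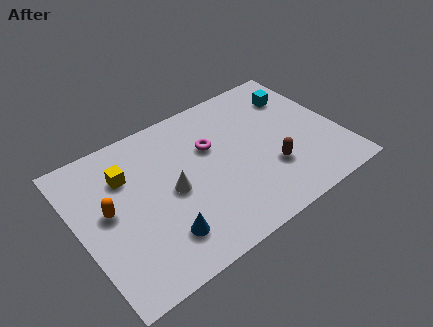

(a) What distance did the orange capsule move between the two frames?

2.9

From (2.6, 1.5) to (1.3, 4.1), the orange capsule covered √(1.3² + 2.6²) ≈ 2.9 units.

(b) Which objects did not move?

the magenta torus and the yellow cube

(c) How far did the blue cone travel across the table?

2.1

The blue cone was near (4.2, 3.6) before and (3.2, 1.7) after, so it travelled √(1.0² + 1.9²) ≈ 2.1 units.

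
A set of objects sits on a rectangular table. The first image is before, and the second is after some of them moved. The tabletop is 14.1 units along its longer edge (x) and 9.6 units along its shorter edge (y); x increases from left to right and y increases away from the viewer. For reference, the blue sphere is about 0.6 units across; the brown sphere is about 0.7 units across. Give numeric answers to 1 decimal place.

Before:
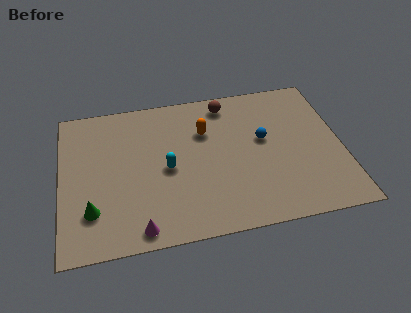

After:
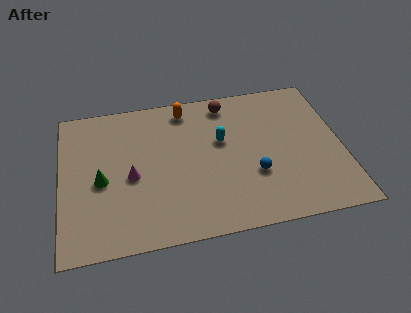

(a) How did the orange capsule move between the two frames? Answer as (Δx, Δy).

(-0.9, 1.7)

From the two frames, the orange capsule sits at roughly (7.3, 6.6) before and (6.4, 8.3) after.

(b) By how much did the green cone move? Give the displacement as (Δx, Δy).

(0.5, 1.8)

The green cone started near (1.5, 2.5) and ended near (2.0, 4.3).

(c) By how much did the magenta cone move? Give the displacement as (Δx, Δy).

(-0.3, 3.3)

The magenta cone started near (3.8, 1.0) and ended near (3.5, 4.3).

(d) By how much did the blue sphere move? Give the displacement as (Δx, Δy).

(-0.6, -2.2)

From the two frames, the blue sphere sits at roughly (10.2, 5.5) before and (9.6, 3.3) after.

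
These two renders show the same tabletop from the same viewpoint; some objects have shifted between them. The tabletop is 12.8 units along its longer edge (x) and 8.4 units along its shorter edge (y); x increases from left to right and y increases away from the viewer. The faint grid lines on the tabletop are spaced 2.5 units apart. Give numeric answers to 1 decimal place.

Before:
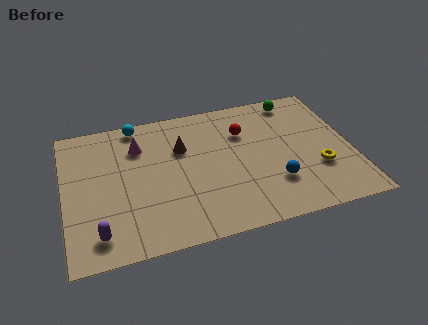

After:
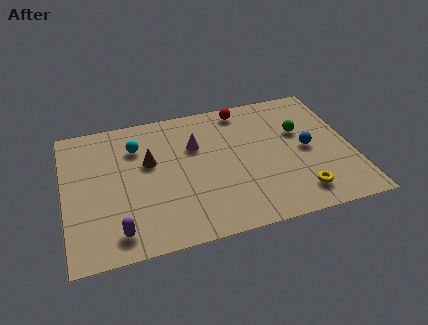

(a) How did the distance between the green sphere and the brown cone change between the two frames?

+1.2

They were about 5.6 units apart before and 6.8 after — 1.2 units further apart.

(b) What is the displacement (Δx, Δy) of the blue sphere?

(1.6, 1.7)

The blue sphere started near (9.2, 2.4) and ended near (10.8, 4.1).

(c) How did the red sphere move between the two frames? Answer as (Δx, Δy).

(0.1, 1.5)

The red sphere started near (8.1, 5.9) and ended near (8.2, 7.4).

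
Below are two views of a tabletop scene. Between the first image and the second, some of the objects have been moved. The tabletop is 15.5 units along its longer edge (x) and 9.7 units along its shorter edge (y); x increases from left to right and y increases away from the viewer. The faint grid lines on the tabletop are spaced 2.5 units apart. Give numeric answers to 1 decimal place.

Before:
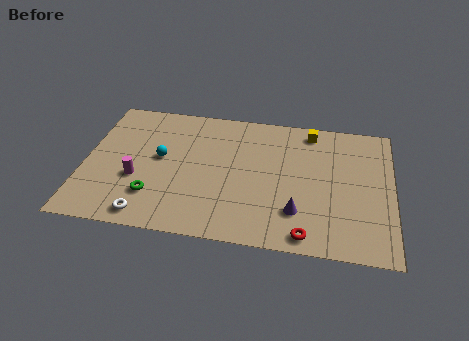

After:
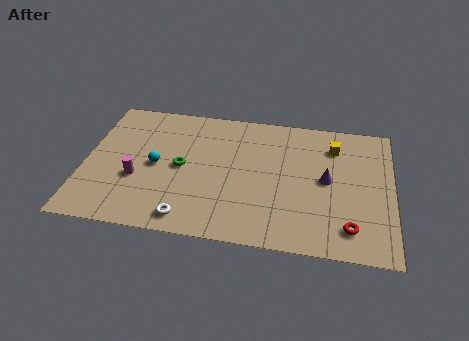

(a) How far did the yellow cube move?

1.6

From (11.3, 8.5) to (12.5, 7.5), the yellow cube covered √(1.2² + 1.0²) ≈ 1.6 units.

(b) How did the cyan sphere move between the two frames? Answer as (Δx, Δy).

(-0.2, -0.6)

From the two frames, the cyan sphere sits at roughly (3.8, 5.3) before and (3.6, 4.7) after.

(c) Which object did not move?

the magenta cylinder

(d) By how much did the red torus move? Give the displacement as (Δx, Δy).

(2.1, 0.8)

The red torus started near (11.3, 1.0) and ended near (13.4, 1.8).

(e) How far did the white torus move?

2.0

From (3.4, 1.1) to (5.4, 1.2), the white torus covered √(2.0² + 0.1²) ≈ 2.0 units.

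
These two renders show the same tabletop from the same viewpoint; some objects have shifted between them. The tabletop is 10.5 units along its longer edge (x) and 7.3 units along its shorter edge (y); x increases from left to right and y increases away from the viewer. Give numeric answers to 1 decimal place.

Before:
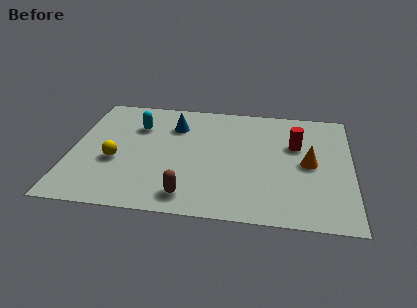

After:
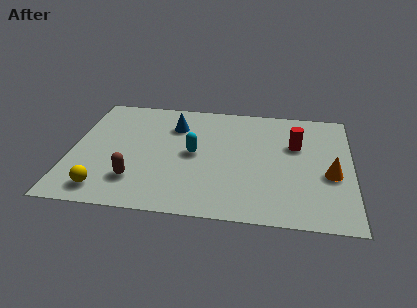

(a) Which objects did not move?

the blue cone and the red cylinder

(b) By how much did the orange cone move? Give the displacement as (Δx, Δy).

(0.8, -0.6)

The orange cone was at about (8.9, 3.6) and moved to about (9.7, 3.0).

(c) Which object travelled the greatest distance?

the cyan capsule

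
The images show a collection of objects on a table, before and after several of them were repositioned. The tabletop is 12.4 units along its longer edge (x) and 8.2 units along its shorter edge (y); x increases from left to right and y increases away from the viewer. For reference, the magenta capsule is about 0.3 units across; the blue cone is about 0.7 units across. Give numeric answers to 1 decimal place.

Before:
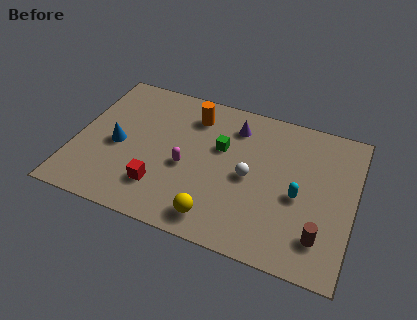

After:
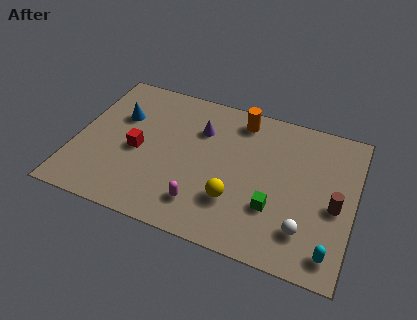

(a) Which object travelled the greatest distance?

the green cube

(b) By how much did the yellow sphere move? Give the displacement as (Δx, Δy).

(0.7, 1.2)

From the two frames, the yellow sphere sits at roughly (6.6, 1.2) before and (7.3, 2.4) after.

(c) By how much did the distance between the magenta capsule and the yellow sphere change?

-1.2

The distance was about 2.8 in the first image and 1.6 in the second, so they moved 1.2 units closer together.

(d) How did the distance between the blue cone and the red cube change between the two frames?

-0.7

The distance was about 2.7 in the first image and 2.0 in the second, so they moved 0.7 units closer together.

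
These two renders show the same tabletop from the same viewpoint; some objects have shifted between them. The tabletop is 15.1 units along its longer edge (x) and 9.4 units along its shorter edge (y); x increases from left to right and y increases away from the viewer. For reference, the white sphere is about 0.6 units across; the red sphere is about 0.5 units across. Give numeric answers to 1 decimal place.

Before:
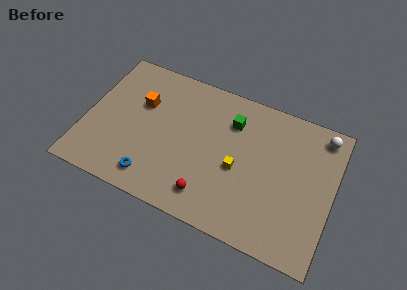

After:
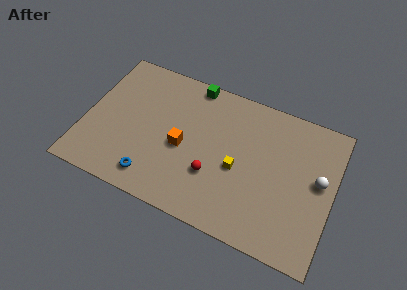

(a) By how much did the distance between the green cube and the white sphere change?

+3.3

They were about 5.5 units apart before and 8.8 after — 3.3 units further apart.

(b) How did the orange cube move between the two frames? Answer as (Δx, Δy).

(2.8, -1.9)

The orange cube was at about (3.2, 6.1) and moved to about (6.0, 4.2).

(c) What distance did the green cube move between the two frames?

3.1

The green cube moved from about (8.7, 7.0) to (6.1, 8.6), a distance of √(2.6² + 1.6²) ≈ 3.1.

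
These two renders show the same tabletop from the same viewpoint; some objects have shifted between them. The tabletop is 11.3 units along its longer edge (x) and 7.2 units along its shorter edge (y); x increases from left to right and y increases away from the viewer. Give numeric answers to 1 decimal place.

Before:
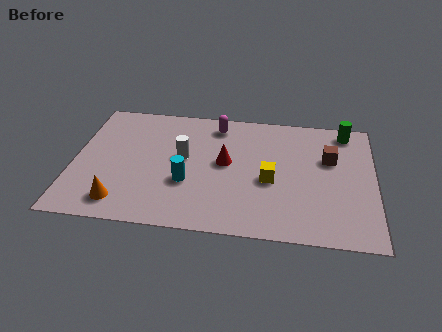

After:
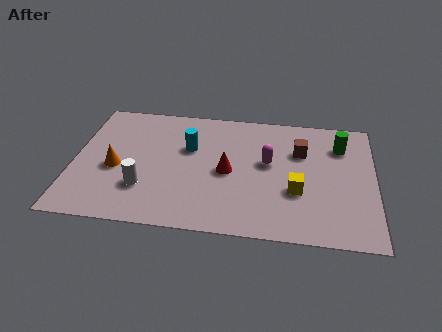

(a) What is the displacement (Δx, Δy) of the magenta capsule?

(2.0, -2.0)

From the two frames, the magenta capsule sits at roughly (5.3, 6.1) before and (7.3, 4.1) after.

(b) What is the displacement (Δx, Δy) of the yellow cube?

(1.0, -0.5)

The yellow cube was at about (7.4, 3.1) and moved to about (8.4, 2.6).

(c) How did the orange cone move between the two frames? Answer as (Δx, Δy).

(-0.3, 1.9)

The orange cone was at about (1.9, 1.2) and moved to about (1.6, 3.1).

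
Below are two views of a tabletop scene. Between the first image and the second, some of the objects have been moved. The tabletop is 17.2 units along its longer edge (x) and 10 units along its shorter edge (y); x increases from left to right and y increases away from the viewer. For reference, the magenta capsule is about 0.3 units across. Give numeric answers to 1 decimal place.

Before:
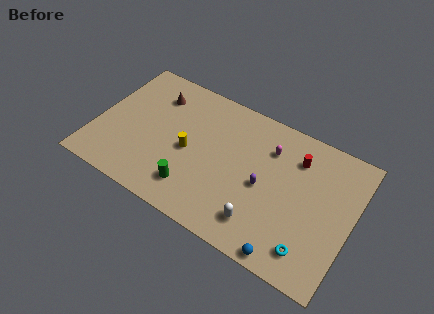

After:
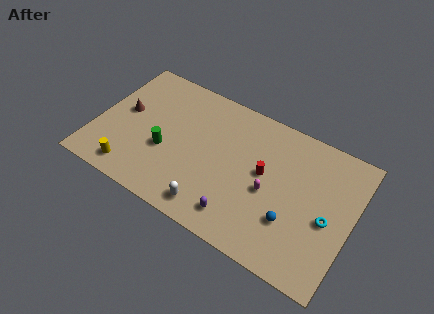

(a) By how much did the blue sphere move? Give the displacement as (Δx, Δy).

(-0.1, 2.3)

From the two frames, the blue sphere sits at roughly (13.6, 0.8) before and (13.5, 3.1) after.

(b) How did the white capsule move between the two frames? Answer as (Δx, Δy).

(-3.2, -0.6)

The white capsule started near (11.6, 2.0) and ended near (8.4, 1.4).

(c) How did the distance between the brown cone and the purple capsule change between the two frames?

+0.8

They were about 8.5 units apart before and 9.3 after — 0.8 units further apart.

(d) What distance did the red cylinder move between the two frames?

2.8

From (13.2, 7.6) to (11.3, 5.5), the red cylinder covered √(1.9² + 2.1²) ≈ 2.8 units.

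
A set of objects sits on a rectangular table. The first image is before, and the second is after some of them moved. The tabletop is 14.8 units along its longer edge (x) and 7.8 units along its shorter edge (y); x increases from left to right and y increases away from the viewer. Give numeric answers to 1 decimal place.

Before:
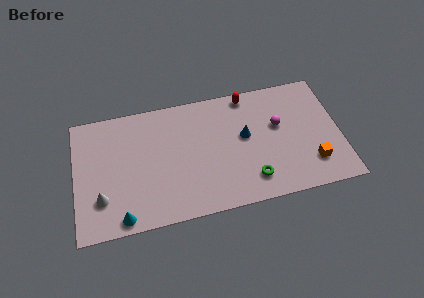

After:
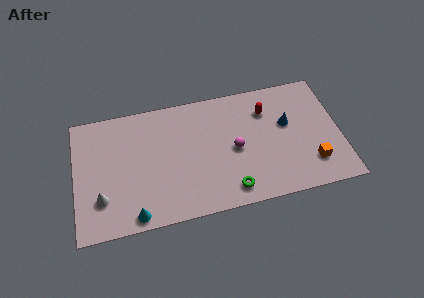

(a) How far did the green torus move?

1.3

The green torus was near (9.7, 1.6) before and (8.5, 1.2) after, so it travelled √(1.2² + 0.4²) ≈ 1.3 units.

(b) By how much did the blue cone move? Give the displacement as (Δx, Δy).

(2.4, 0.3)

The blue cone started near (9.5, 4.4) and ended near (11.9, 4.7).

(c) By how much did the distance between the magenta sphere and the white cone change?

-2.7

They were about 10.3 units apart before and 7.6 after — 2.7 units closer together.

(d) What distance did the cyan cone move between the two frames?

0.7

The cyan cone moved from about (2.5, 0.8) to (3.2, 0.8), a distance of √(0.7² + 0.0²) ≈ 0.7.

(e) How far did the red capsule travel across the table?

1.6

The red capsule moved from about (9.8, 7.0) to (10.8, 5.8), a distance of √(1.0² + 1.2²) ≈ 1.6.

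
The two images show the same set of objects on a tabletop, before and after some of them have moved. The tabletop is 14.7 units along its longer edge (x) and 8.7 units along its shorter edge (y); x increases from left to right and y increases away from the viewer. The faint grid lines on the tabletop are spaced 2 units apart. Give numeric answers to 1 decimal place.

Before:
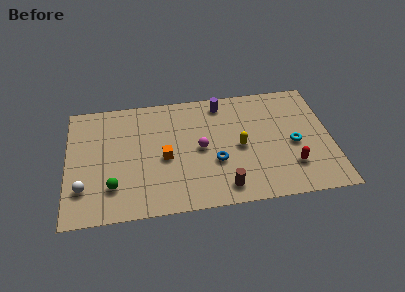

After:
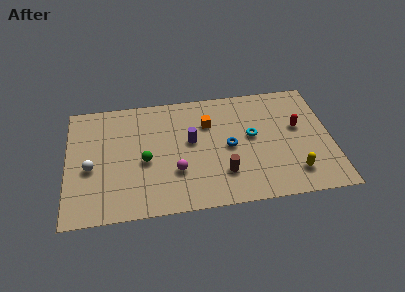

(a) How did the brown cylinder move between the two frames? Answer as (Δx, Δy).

(0.0, 1.0)

The brown cylinder started near (8.6, 1.3) and ended near (8.6, 2.3).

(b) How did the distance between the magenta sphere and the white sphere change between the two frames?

-2.0

They were about 6.8 units apart before and 4.8 after — 2.0 units closer together.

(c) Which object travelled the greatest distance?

the yellow capsule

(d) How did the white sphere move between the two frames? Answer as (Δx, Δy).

(0.4, 1.4)

The white sphere was at about (0.9, 2.3) and moved to about (1.3, 3.7).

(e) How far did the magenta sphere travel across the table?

2.1

The magenta sphere was near (7.4, 4.3) before and (6.0, 2.8) after, so it travelled √(1.4² + 1.5²) ≈ 2.1 units.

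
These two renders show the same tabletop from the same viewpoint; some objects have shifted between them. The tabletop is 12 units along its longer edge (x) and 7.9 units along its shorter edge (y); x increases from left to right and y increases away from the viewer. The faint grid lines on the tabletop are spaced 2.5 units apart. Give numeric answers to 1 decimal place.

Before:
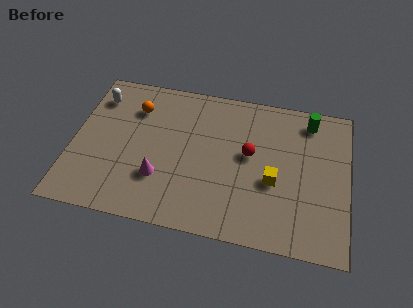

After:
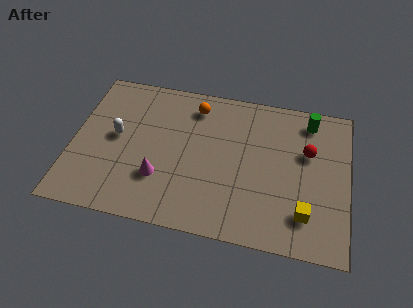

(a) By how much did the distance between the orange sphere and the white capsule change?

+2.3

Before: roughly 1.7 units apart; after: 4.0. That's 2.3 units further apart.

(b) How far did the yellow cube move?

2.0

From (8.8, 3.2) to (10.2, 1.8), the yellow cube covered √(1.4² + 1.4²) ≈ 2.0 units.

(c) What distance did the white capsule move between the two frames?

2.2

The white capsule was near (0.9, 6.2) before and (1.9, 4.2) after, so it travelled √(1.0² + 2.0²) ≈ 2.2 units.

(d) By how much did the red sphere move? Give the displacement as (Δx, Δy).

(2.5, 0.6)

The red sphere started near (7.7, 4.4) and ended near (10.2, 5.0).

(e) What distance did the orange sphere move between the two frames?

2.7

The orange sphere was near (2.6, 5.9) before and (5.2, 6.5) after, so it travelled √(2.6² + 0.6²) ≈ 2.7 units.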